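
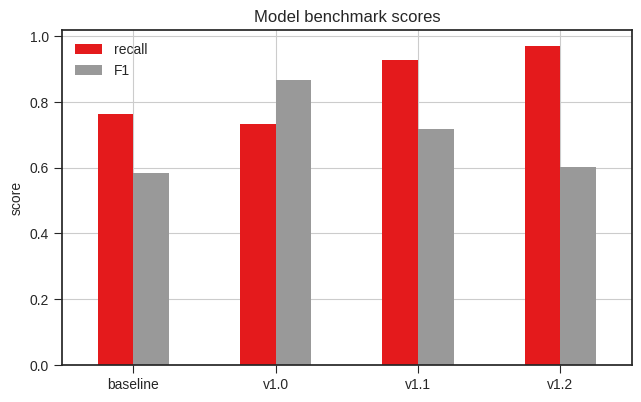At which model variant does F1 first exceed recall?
baseline: F1 ≈ 0.6 vs recall ≈ 0.8 (not yet); v1.0: F1 ≈ 0.9 vs recall ≈ 0.7 (first crossover).

v1.0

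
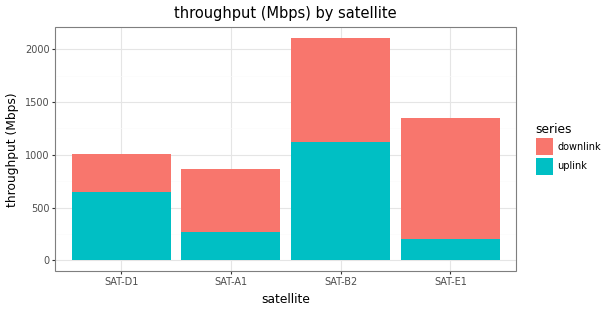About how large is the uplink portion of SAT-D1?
≈ 600

uplink top ≈ 600, bottom ≈ 0; segment ≈ 600.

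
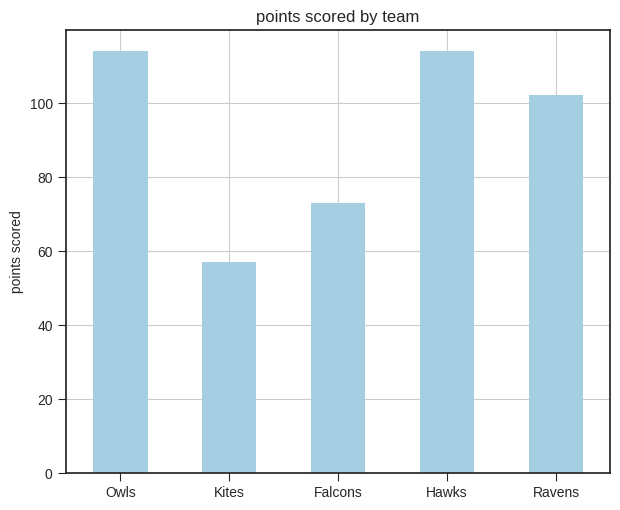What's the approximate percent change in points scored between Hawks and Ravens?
≈ -9.1%

Hawks ≈ 110, Ravens ≈ 100; (100 − 110) / 110 ≈ -9.1%.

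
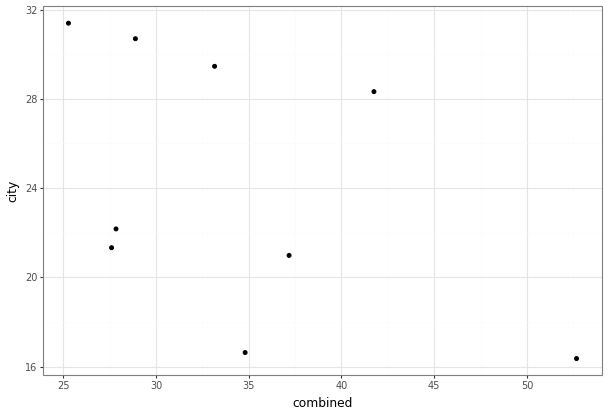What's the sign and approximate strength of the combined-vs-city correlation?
negative, moderate

Points are negatively correlated; moderate (|r| ≈ 0.5).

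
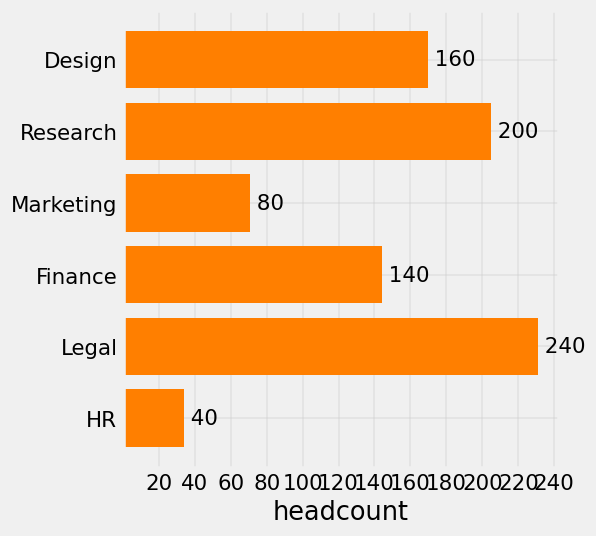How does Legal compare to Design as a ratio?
≈ 1.5×

Legal ≈ 240, Design ≈ 160; 240/160 ≈ 1.5.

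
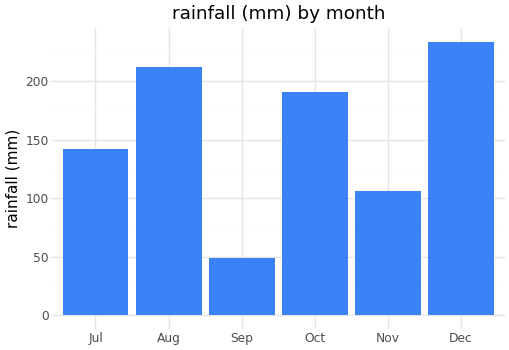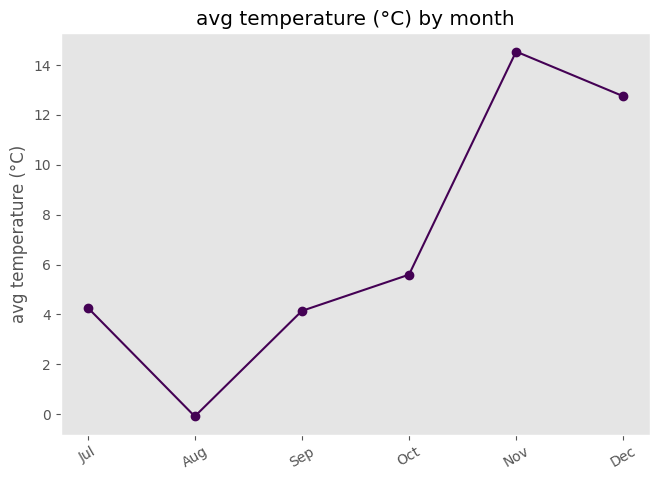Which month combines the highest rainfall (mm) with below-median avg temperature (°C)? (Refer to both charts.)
Chart 2 median avg temperature (°C) ≈ 4; below-median months: Jul, Aug, Sep. Among those, Aug has the highest rainfall (mm) (≈ 200).

Aug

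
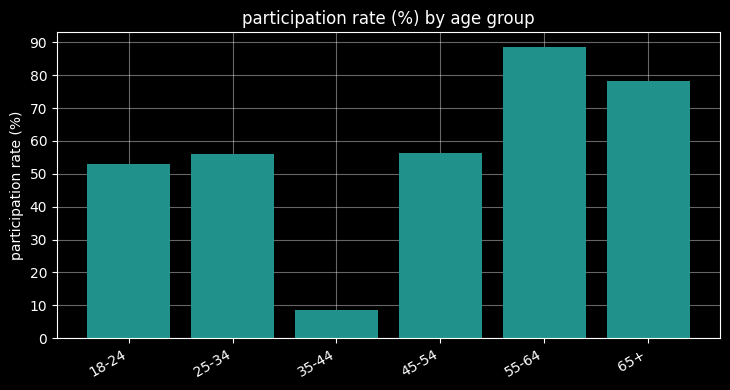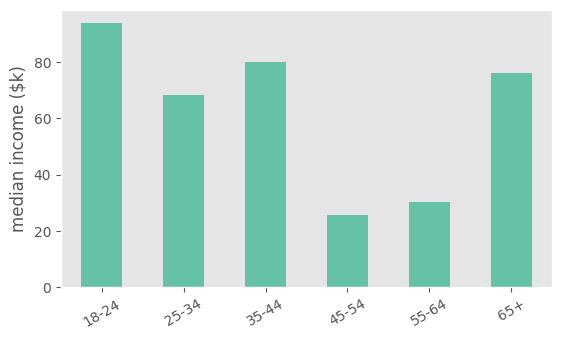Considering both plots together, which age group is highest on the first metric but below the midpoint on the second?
55-64

Chart 2 median median income ($k) ≈ 70; below-median age groups: 25-34, 45-54, 55-64. Among those, 55-64 has the highest participation rate (%) (≈ 90).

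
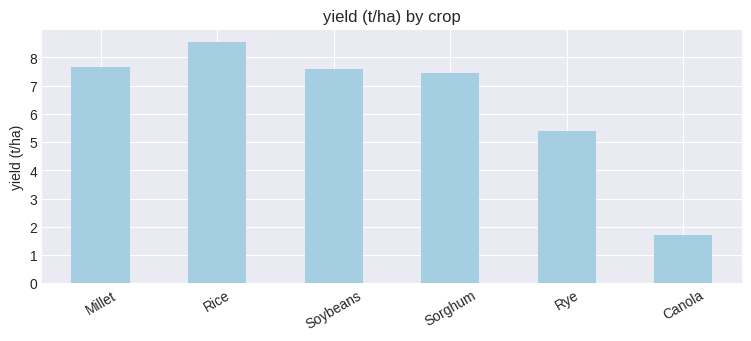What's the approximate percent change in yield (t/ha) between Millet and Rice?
Millet ≈ 8, Rice ≈ 9; (9 − 8) / 8 ≈ +12.5%.

≈ +12.5%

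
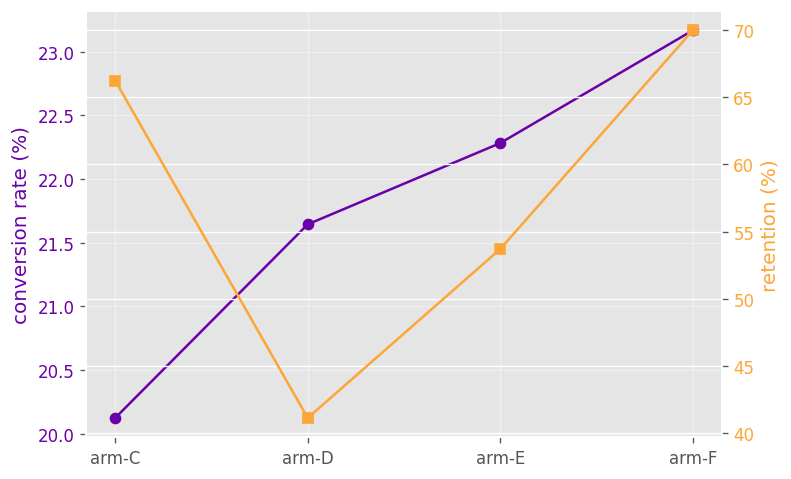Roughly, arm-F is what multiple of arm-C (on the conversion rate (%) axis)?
arm-F ≈ 23.0, arm-C ≈ 20.0; 23.0/20.0 ≈ 1.15.

≈ 1.15×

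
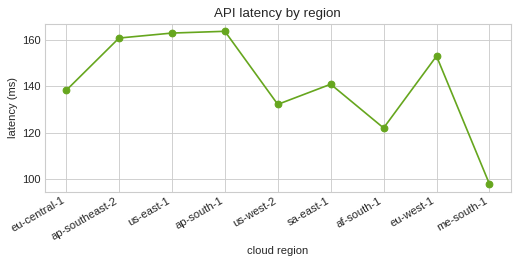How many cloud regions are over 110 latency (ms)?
8

Above 110: eu-central-1, ap-southeast-2, us-east-1, ap-south-1, us-west-2, sa-east-1, af-south-1, eu-west-1.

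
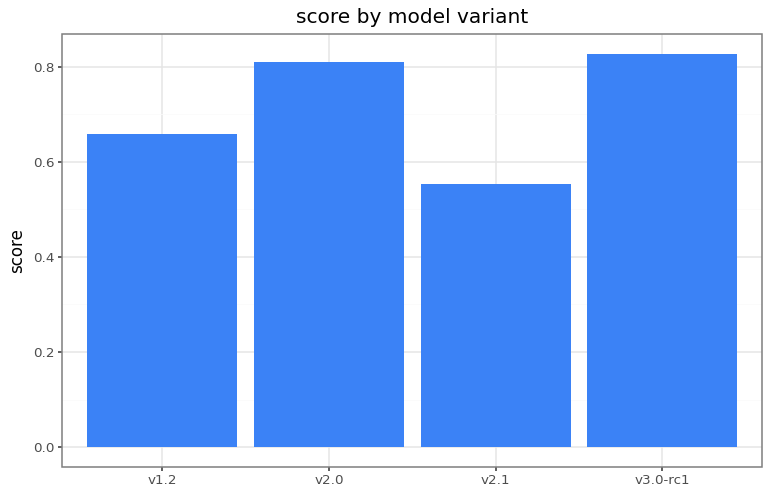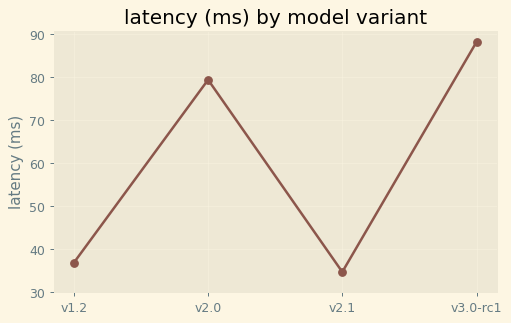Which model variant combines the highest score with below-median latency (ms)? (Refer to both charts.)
v1.2

Chart 2 median latency (ms) ≈ 60; below-median model variants: v1.2, v2.1. Among those, v1.2 has the highest score (≈ 0.7).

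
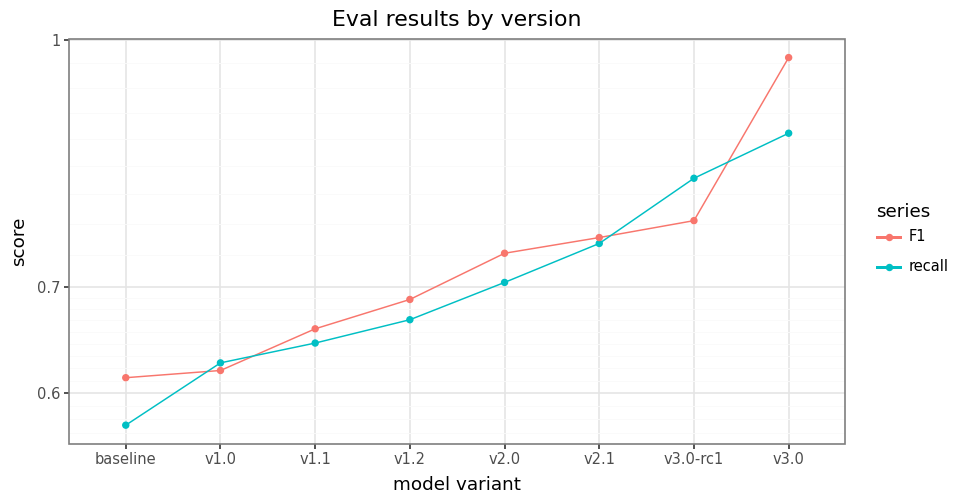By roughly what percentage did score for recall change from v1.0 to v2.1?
v1.0 ≈ 0.65, v2.1 ≈ 0.75; (0.75 − 0.65) / 0.65 ≈ +15.4%.

≈ +15.4%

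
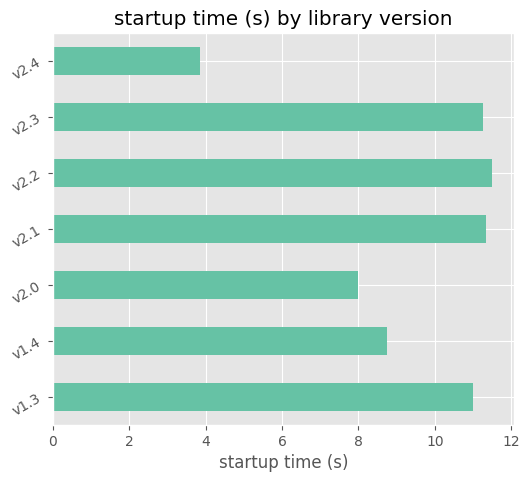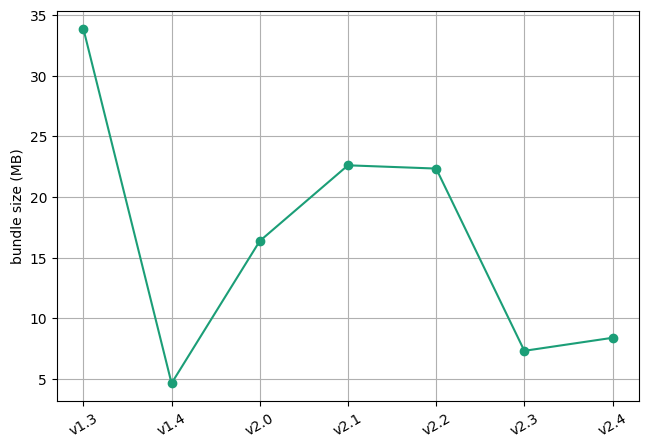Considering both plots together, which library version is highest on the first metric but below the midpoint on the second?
v2.3

Chart 2 median bundle size (MB) ≈ 15; below-median library versions: v1.4, v2.3, v2.4. Among those, v2.3 has the highest startup time (s) (≈ 12).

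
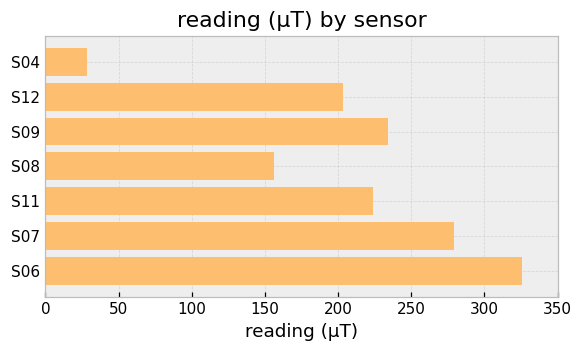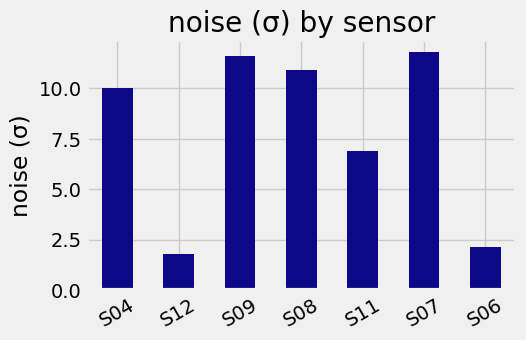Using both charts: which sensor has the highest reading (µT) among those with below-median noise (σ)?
Chart 2 median noise (σ) ≈ 10; below-median sensors: S12, S11, S06. Among those, S06 has the highest reading (µT) (≈ 350).

S06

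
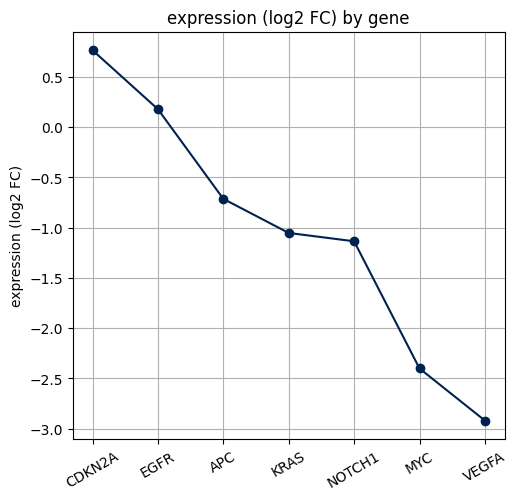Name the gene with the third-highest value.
APC

Top 4: CDKN2A ≈ 1.0, EGFR ≈ 0.0, APC ≈ -0.5, KRAS ≈ -1.0.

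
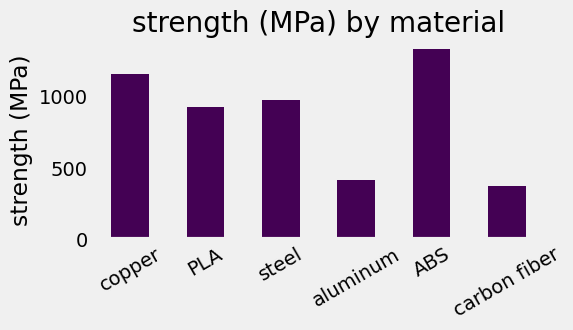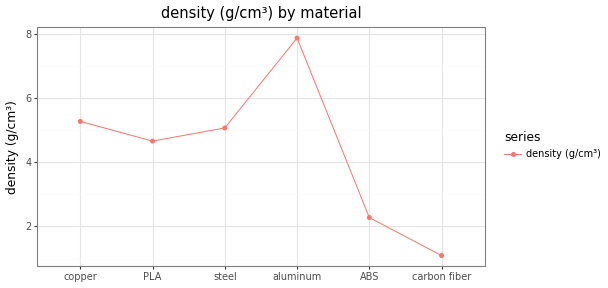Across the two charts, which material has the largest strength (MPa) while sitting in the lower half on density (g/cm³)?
Chart 2 median density (g/cm³) ≈ 5; below-median materials: PLA, ABS, carbon fiber. Among those, ABS has the highest strength (MPa) (≈ 1400).

ABS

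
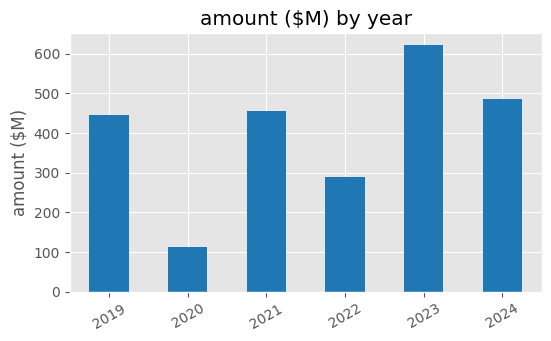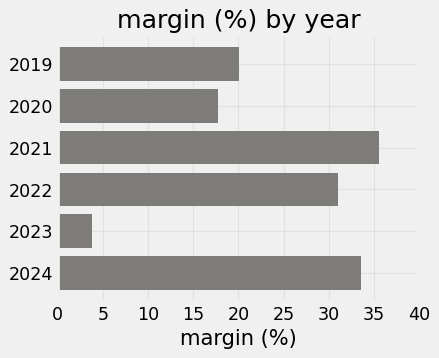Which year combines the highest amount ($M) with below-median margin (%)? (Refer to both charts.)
Chart 2 median margin (%) ≈ 25; below-median years: 2019, 2020, 2023. Among those, 2023 has the highest amount ($M) (≈ 600).

2023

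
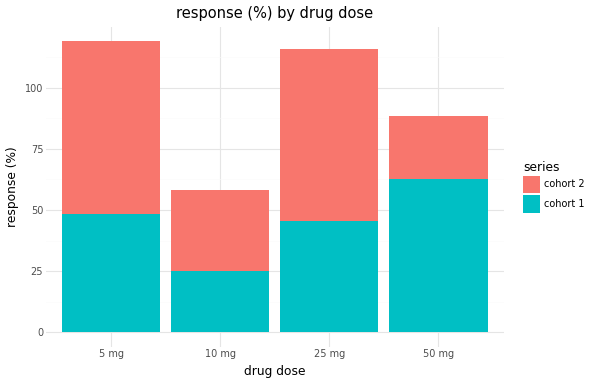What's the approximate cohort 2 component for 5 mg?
≈ 70

cohort 2 top ≈ 120, bottom ≈ 50; segment ≈ 70.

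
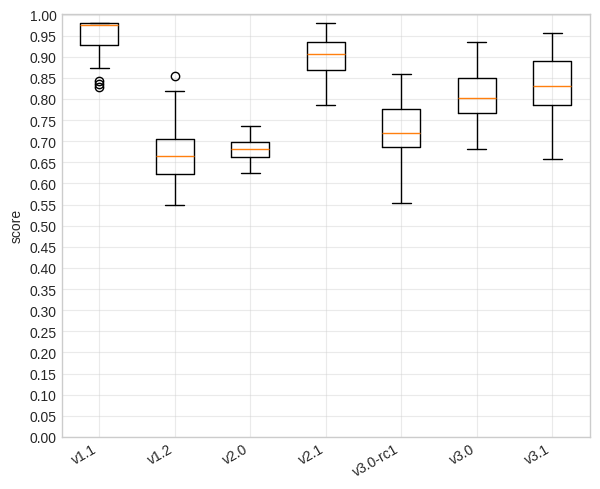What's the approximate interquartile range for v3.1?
Q3 ≈ 0.90, Q1 ≈ 0.80; IQR ≈ 0.10.

≈ 0.10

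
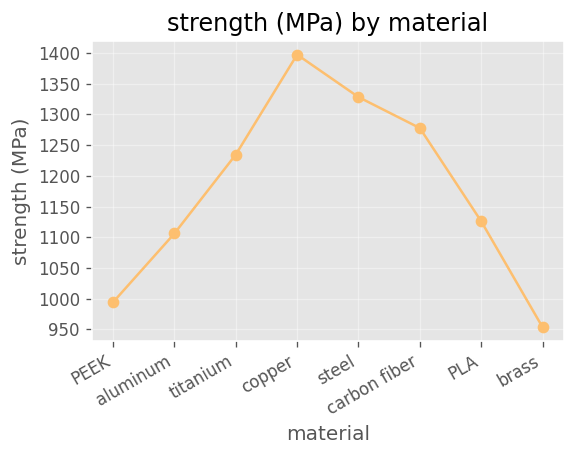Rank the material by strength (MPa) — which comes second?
steel

Top 3: copper ≈ 1400, steel ≈ 1350, carbon fiber ≈ 1300.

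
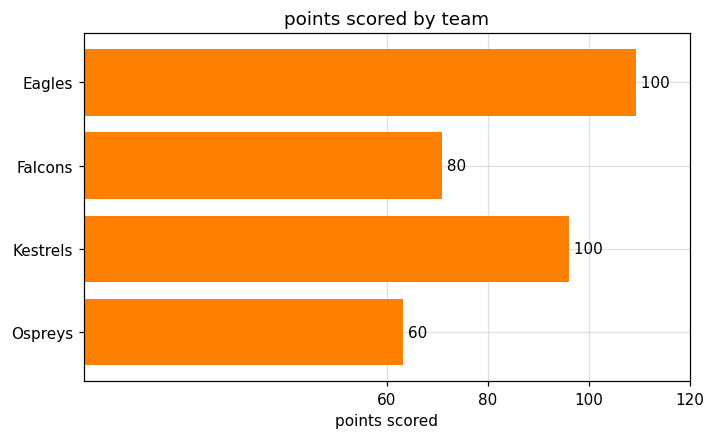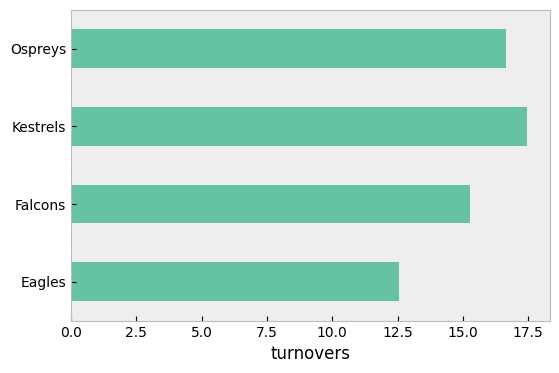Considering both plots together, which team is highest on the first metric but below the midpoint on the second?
Chart 2 median turnovers ≈ 16; below-median teams: Eagles, Falcons. Among those, Eagles has the highest points scored (≈ 100).

Eagles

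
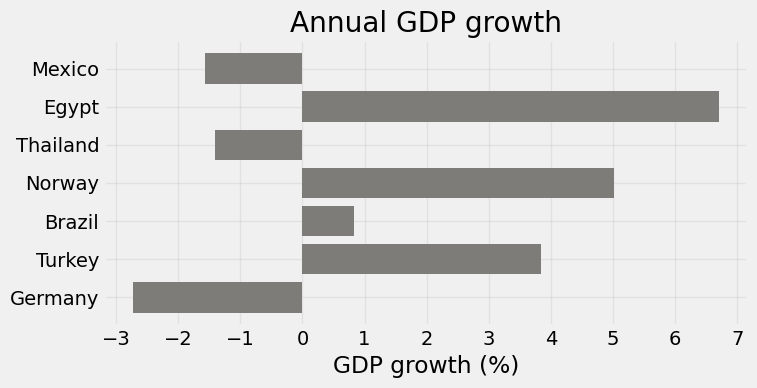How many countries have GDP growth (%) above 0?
Above 0: Egypt, Norway, Brazil, Turkey.

4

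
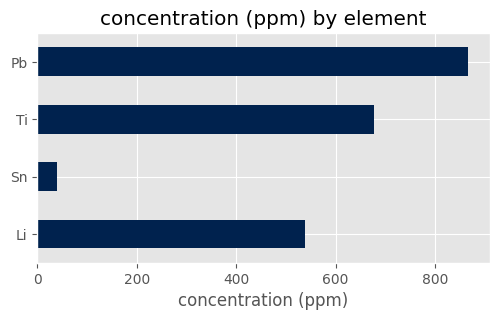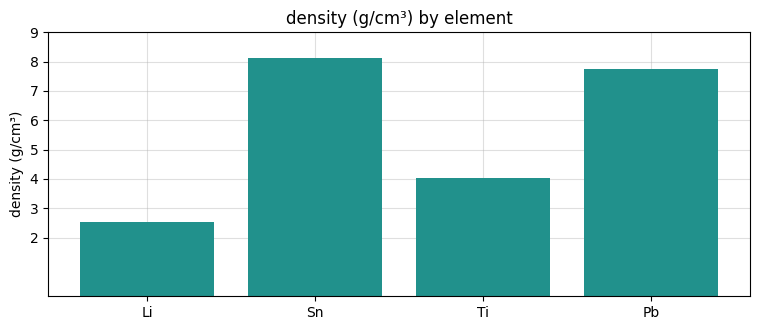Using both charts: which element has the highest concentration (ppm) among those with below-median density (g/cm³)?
Chart 2 median density (g/cm³) ≈ 6; below-median elements: Li, Ti. Among those, Ti has the highest concentration (ppm) (≈ 700).

Ti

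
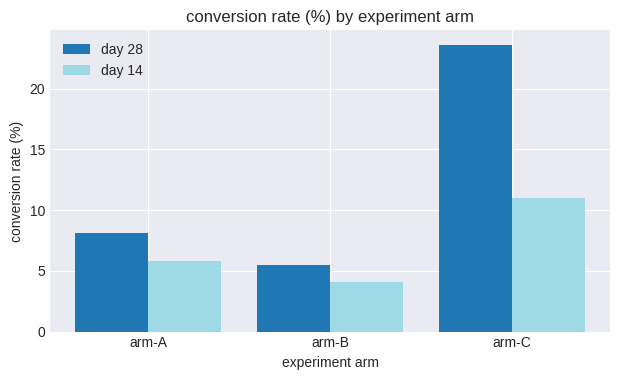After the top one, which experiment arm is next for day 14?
arm-A

Top 3 for day 14: arm-C ≈ 12, arm-A ≈ 6, arm-B ≈ 4.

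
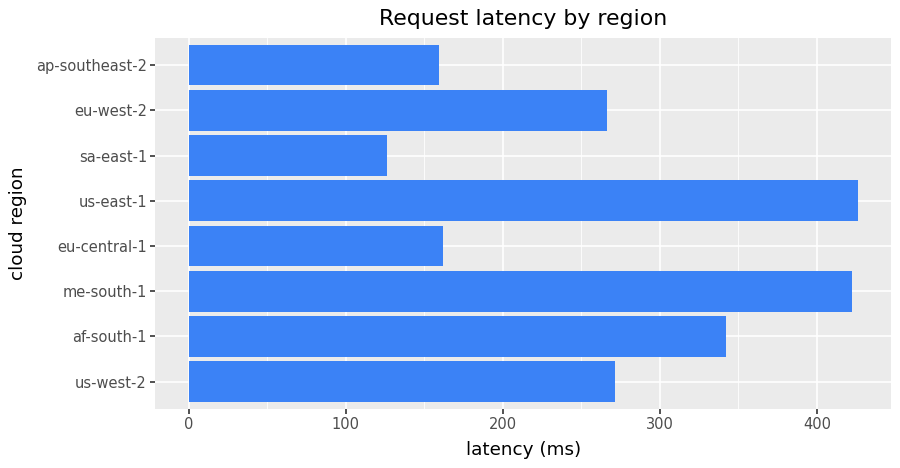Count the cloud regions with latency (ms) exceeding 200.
5

Above 200: us-west-2, af-south-1, me-south-1, us-east-1, eu-west-2.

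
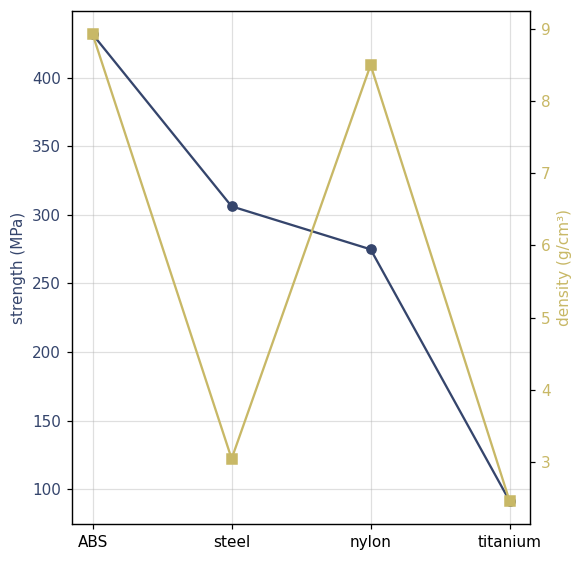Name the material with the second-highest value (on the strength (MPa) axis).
steel

Top 3 (on the strength (MPa) axis): ABS ≈ 450, steel ≈ 300, nylon ≈ 250.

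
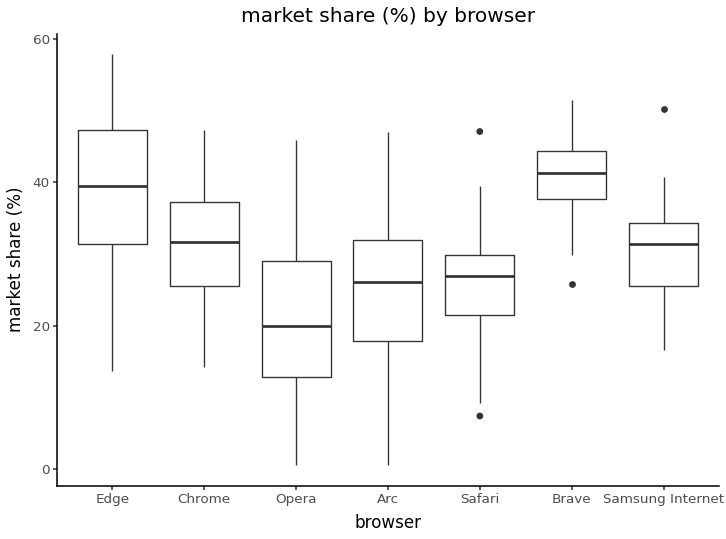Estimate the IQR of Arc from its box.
Q3 ≈ 32, Q1 ≈ 18; IQR ≈ 14.

≈ 14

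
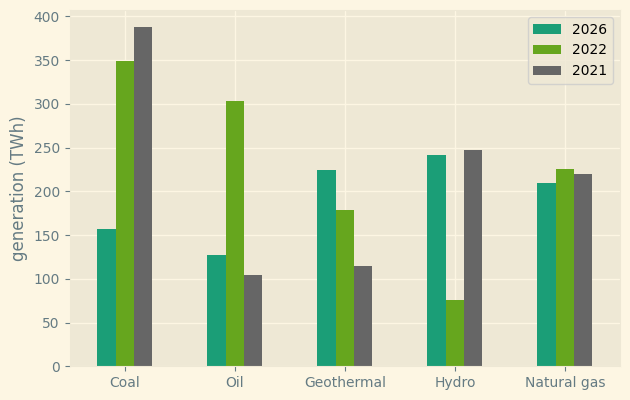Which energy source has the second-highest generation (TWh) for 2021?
Hydro

Top 3 for 2021: Coal ≈ 400, Hydro ≈ 250, Natural gas ≈ 200.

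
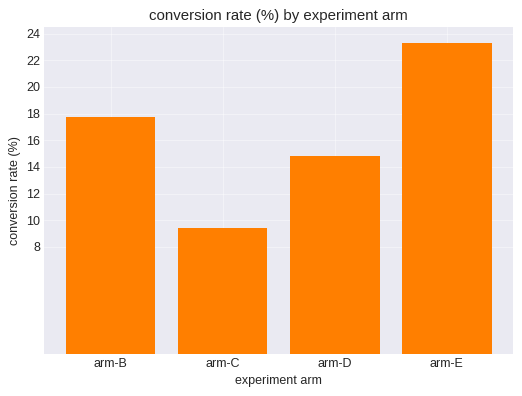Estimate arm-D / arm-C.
≈ 1.4×

arm-D ≈ 14, arm-C ≈ 10; 14/10 ≈ 1.4.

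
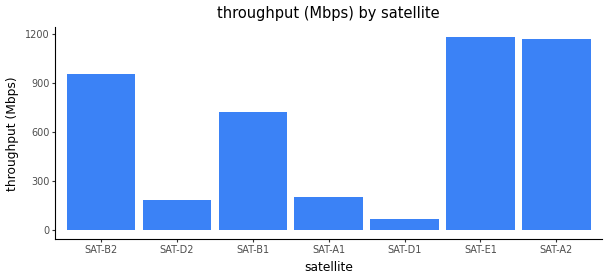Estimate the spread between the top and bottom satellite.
Max SAT-E1 ≈ 1200, min SAT-D1 ≈ 100; range ≈ 1100.

≈ 1100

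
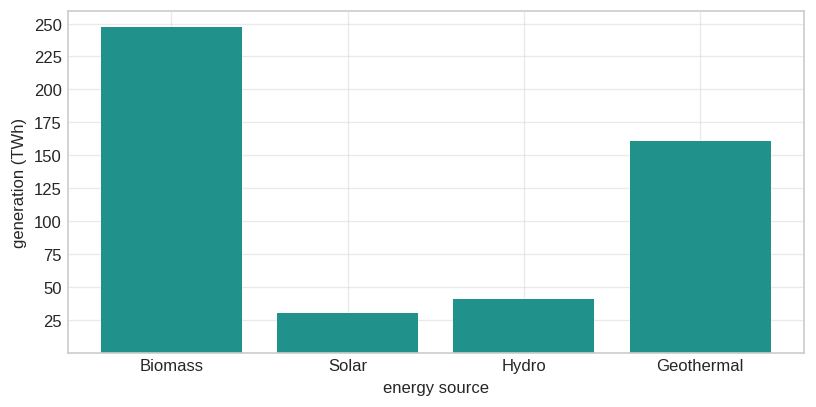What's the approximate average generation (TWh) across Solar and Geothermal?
(25 + 150) / 2 ≈ 88.

≈ 88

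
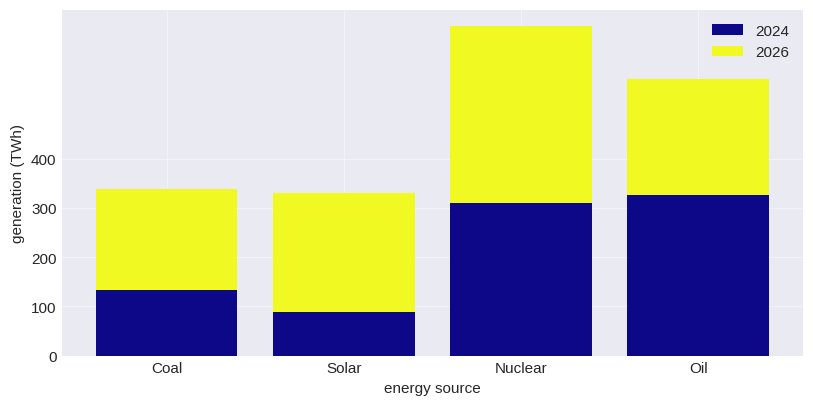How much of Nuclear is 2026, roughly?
≈ 400

2026 top ≈ 700, bottom ≈ 300; segment ≈ 400.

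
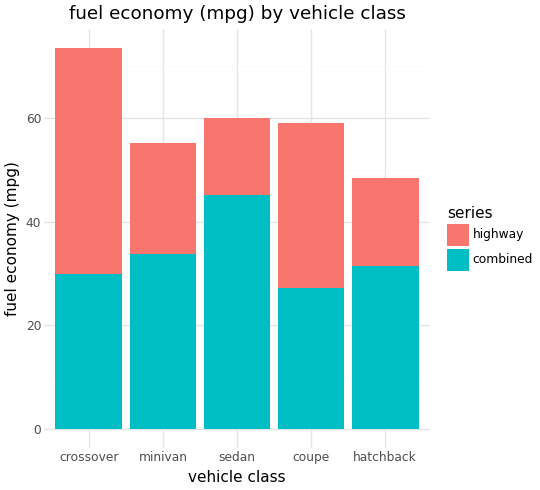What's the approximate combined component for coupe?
≈ 30

combined top ≈ 30, bottom ≈ 0; segment ≈ 30.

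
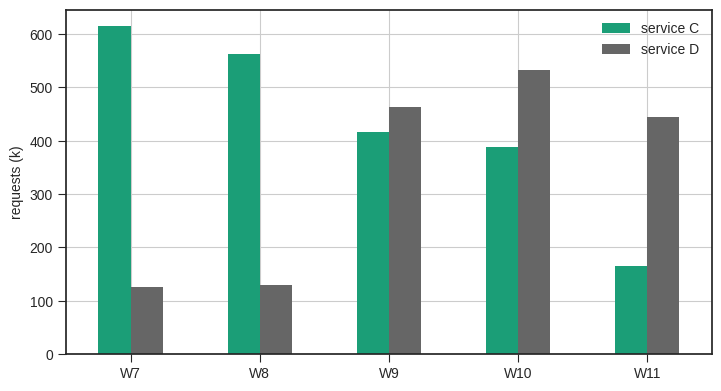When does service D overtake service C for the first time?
W9

W8: service D ≈ 100 vs service C ≈ 600 (not yet); W9: service D ≈ 500 vs service C ≈ 400 (first crossover).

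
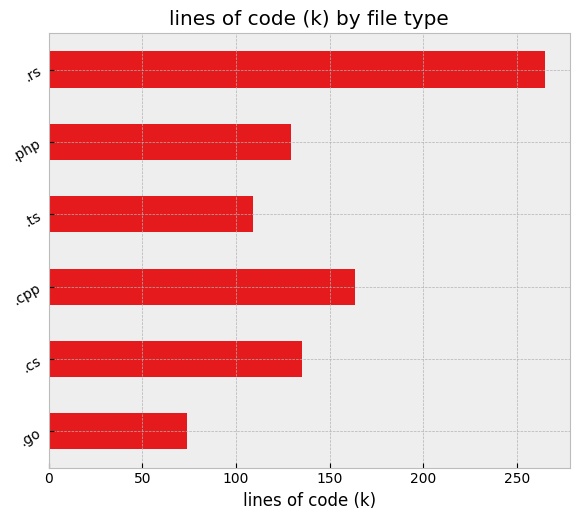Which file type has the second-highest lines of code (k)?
Top 3: .rs ≈ 275, .cpp ≈ 175, .cs ≈ 125.

.cpp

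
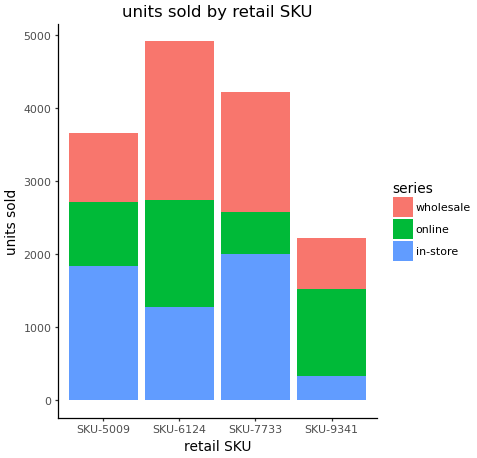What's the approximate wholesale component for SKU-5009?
wholesale top ≈ 3500, bottom ≈ 2500; segment ≈ 1000.

≈ 1000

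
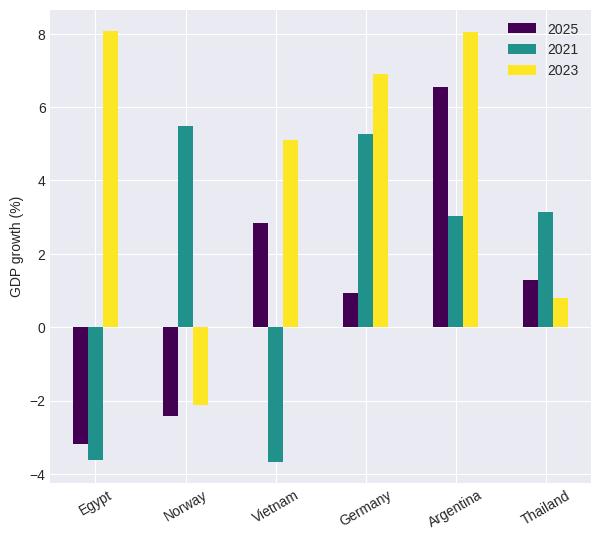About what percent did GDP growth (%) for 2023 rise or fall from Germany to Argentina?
Germany ≈ 7, Argentina ≈ 8; (8 − 7) / 7 ≈ +14.3%.

≈ +14.3%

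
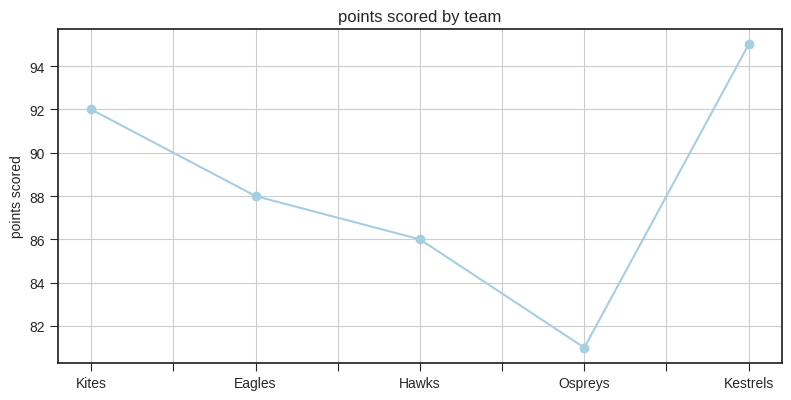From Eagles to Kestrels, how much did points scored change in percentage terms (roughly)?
Eagles ≈ 88, Kestrels ≈ 96; (96 − 88) / 88 ≈ +9.1%.

≈ +9.1%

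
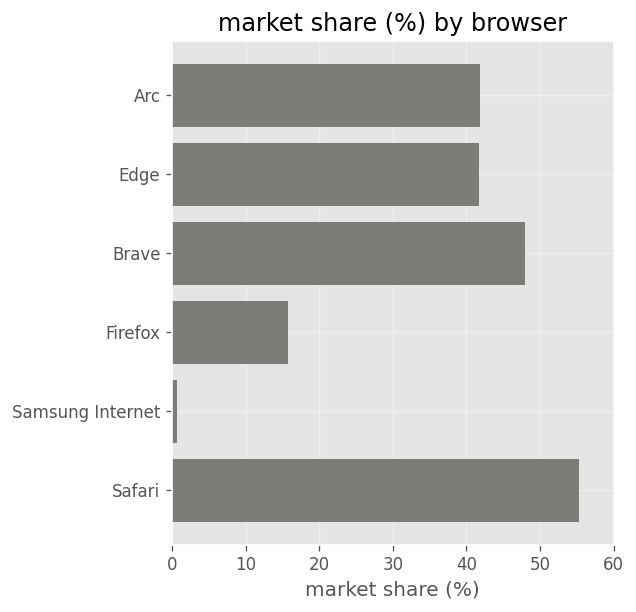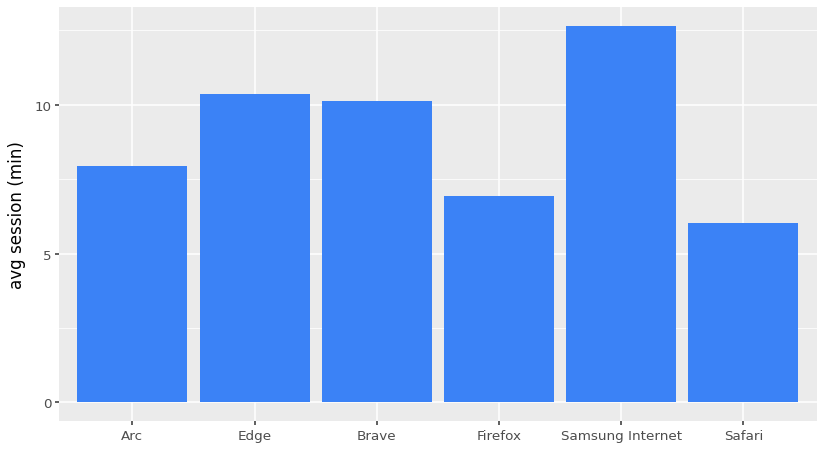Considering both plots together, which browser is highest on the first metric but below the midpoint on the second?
Chart 2 median avg session (min) ≈ 10; below-median browsers: Arc, Firefox, Safari. Among those, Safari has the highest market share (%) (≈ 60).

Safari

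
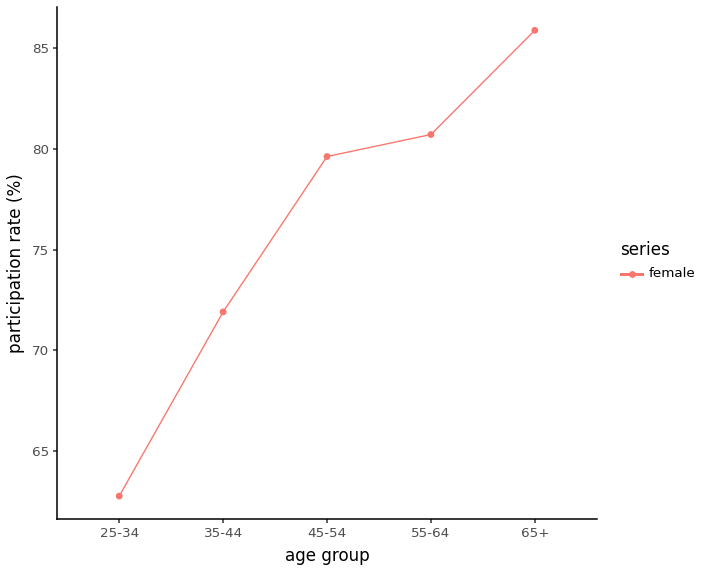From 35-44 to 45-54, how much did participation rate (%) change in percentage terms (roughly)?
≈ +11.1%

35-44 ≈ 72, 45-54 ≈ 80; (80 − 72) / 72 ≈ +11.1%.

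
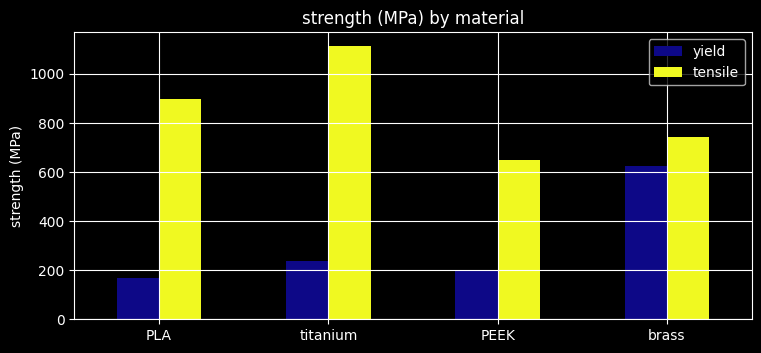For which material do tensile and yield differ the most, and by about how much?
titanium: tensile ≈ 1100, yield ≈ 200 → gap ≈ 900. Next-largest (PLA) is only ≈ 700.

titanium, ≈ 900 MPa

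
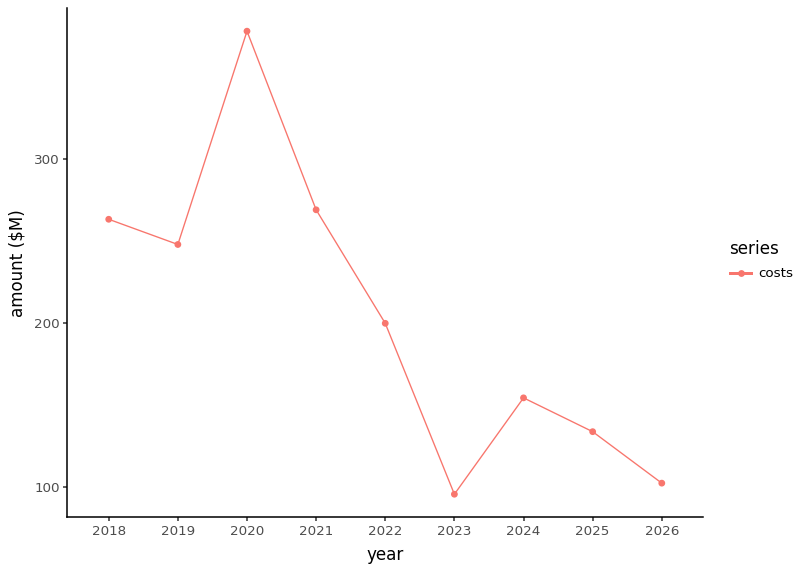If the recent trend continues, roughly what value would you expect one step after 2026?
≈ 75

Last three: 150, 125, 100 → slope ≈ -25/step → next ≈ 75.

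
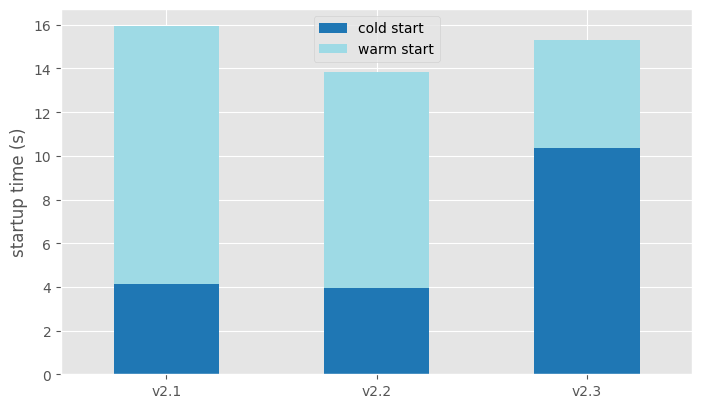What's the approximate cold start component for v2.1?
≈ 4

cold start top ≈ 4, bottom ≈ 0; segment ≈ 4.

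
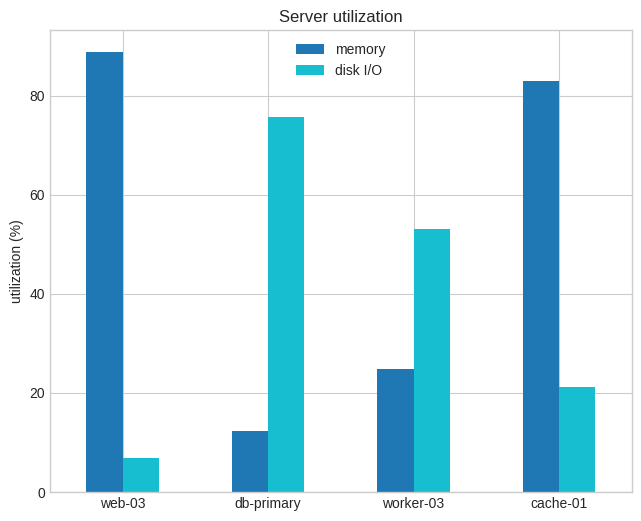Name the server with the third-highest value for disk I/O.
Top 4 for disk I/O: db-primary ≈ 80, worker-03 ≈ 50, cache-01 ≈ 20, web-03 ≈ 10.

cache-01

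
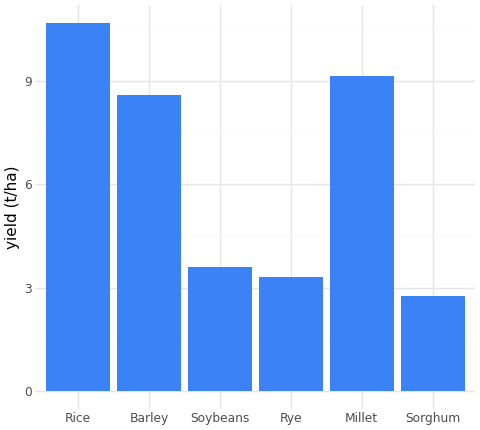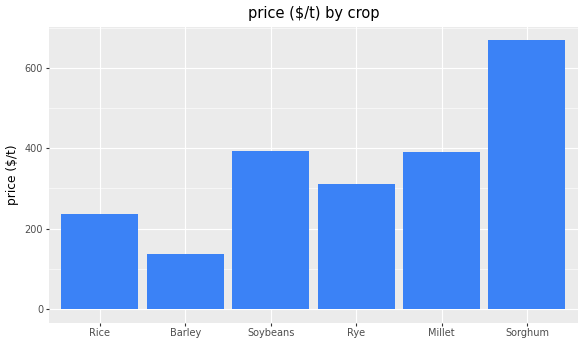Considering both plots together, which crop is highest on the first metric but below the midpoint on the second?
Rice

Chart 2 median price ($/t) ≈ 400; below-median crops: Rice, Barley, Rye. Among those, Rice has the highest yield (t/ha) (≈ 11).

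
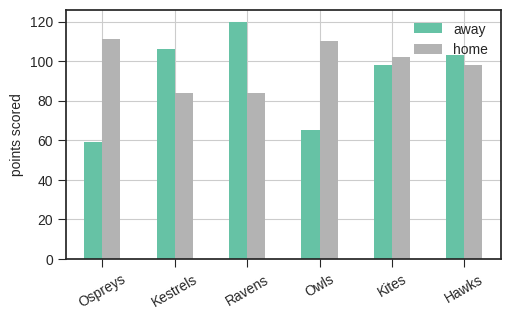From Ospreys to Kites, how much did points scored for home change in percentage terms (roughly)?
Ospreys ≈ 110, Kites ≈ 100; (100 − 110) / 110 ≈ -9.1%.

≈ -9.1%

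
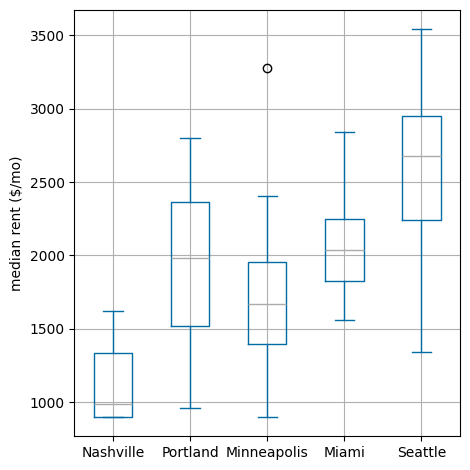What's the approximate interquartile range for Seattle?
Q3 ≈ 3000, Q1 ≈ 2200; IQR ≈ 800.

≈ 800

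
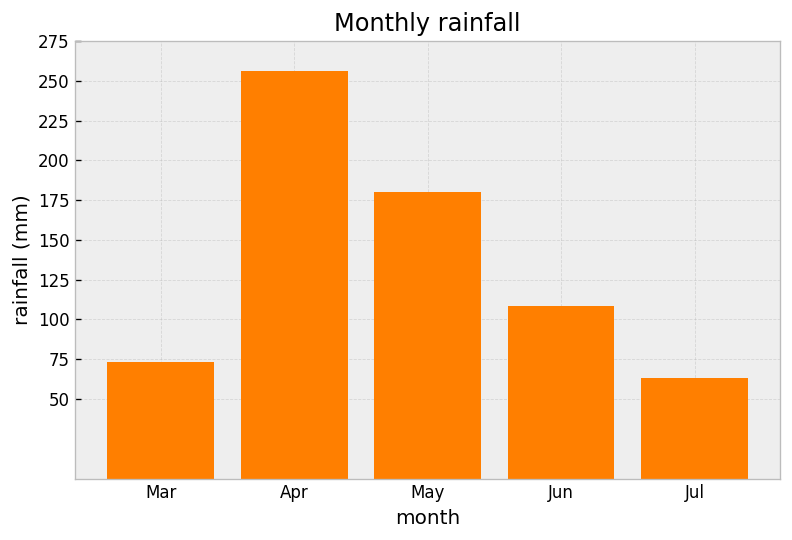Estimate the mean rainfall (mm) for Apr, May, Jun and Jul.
≈ 150

(250 + 175 + 100 + 75) / 4 ≈ 150.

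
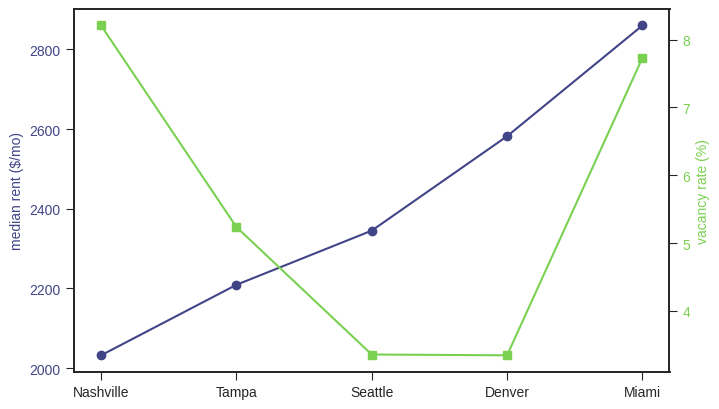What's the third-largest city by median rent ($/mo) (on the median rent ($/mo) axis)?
Top 4 (on the median rent ($/mo) axis): Miami ≈ 2900, Denver ≈ 2600, Seattle ≈ 2300, Tampa ≈ 2200.

Seattle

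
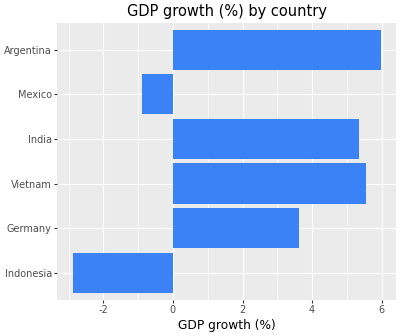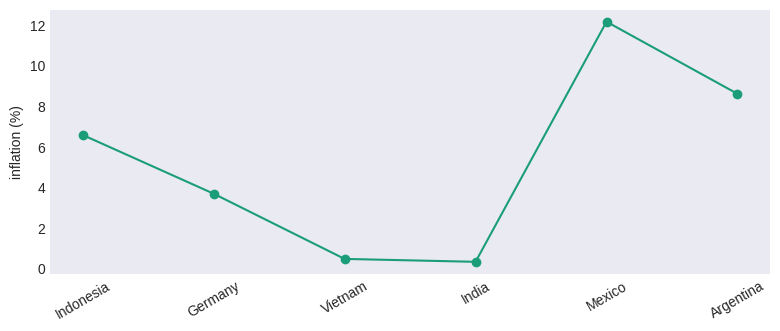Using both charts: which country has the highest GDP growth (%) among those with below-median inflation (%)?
Vietnam

Chart 2 median inflation (%) ≈ 6; below-median countries: Germany, Vietnam, India. Among those, Vietnam has the highest GDP growth (%) (≈ 6).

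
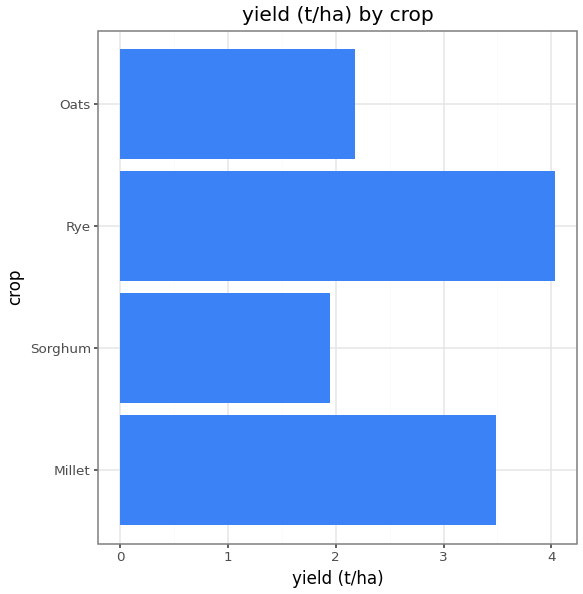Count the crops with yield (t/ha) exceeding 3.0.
2

Above 3.0: Millet, Rye.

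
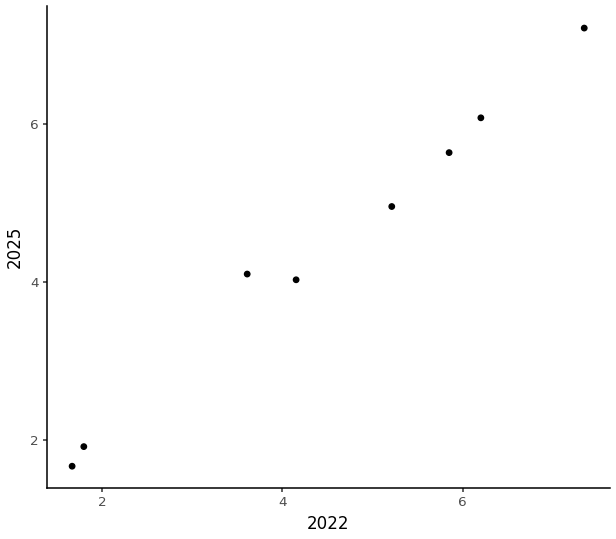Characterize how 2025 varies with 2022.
positive, strong

Points are positively correlated; strong (|r| ≈ 1.0).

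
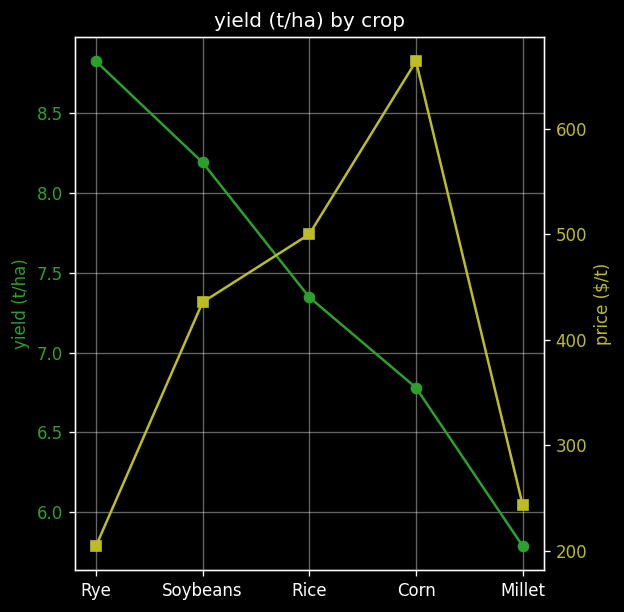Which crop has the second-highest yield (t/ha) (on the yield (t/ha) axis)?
Soybeans

Top 3 (on the yield (t/ha) axis): Rye ≈ 9.0, Soybeans ≈ 8.0, Rice ≈ 7.5.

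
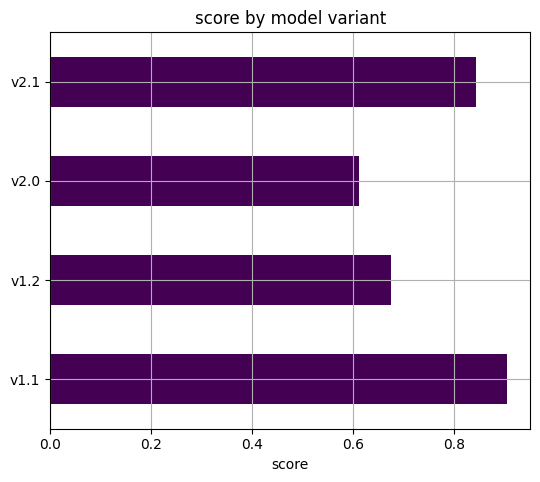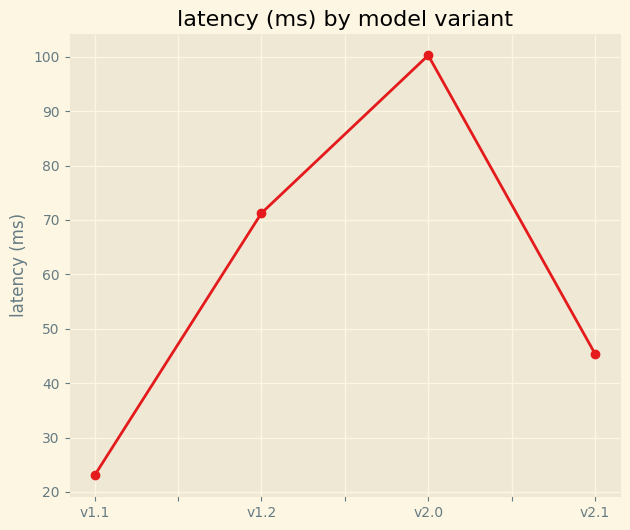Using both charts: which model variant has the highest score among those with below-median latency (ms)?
v1.1

Chart 2 median latency (ms) ≈ 60; below-median model variants: v1.1, v2.1. Among those, v1.1 has the highest score (≈ 0.9).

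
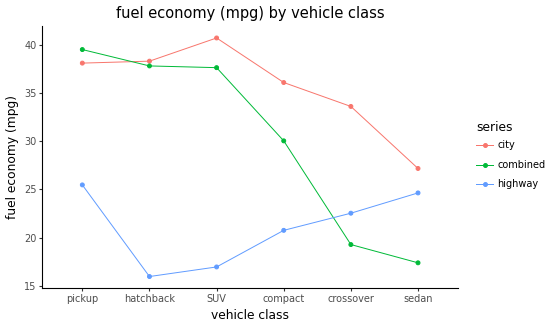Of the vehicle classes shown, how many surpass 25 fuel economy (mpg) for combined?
Above 25: pickup, hatchback, SUV, compact.

4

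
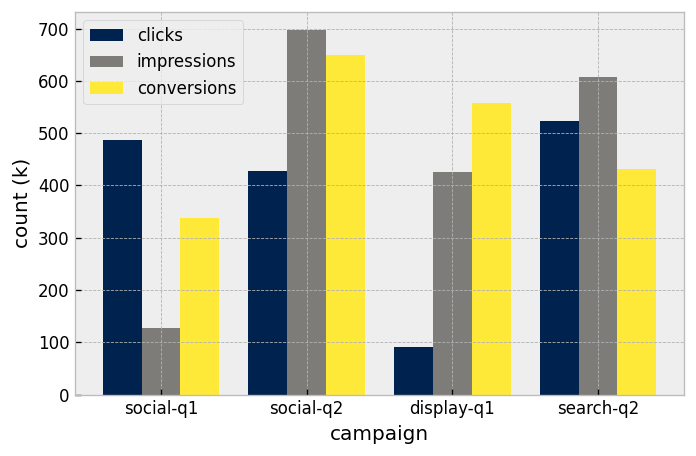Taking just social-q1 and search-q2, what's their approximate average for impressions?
(100 + 600) / 2 ≈ 350.

≈ 350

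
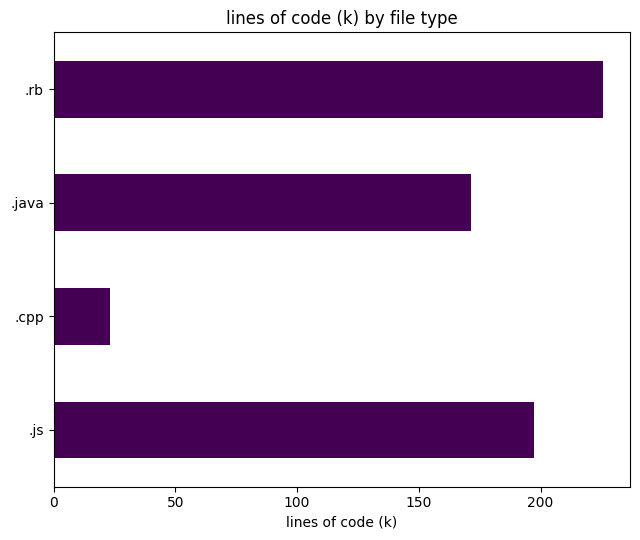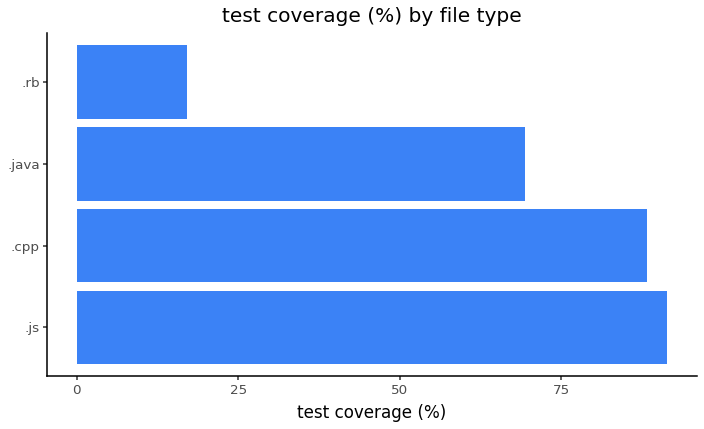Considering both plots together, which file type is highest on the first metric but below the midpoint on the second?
Chart 2 median test coverage (%) ≈ 80; below-median file types: .java, .rb. Among those, .rb has the highest lines of code (k) (≈ 225).

.rb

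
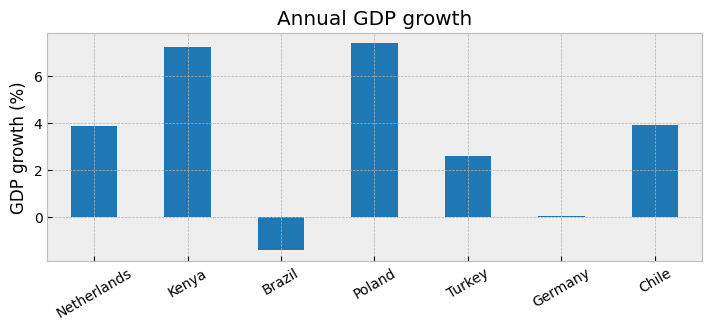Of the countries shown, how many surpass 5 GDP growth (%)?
Above 5: Kenya, Poland.

2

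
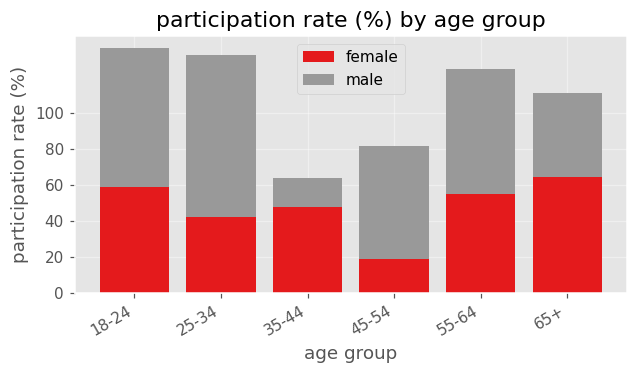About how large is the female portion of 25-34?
female top ≈ 40, bottom ≈ 0; segment ≈ 40.

≈ 40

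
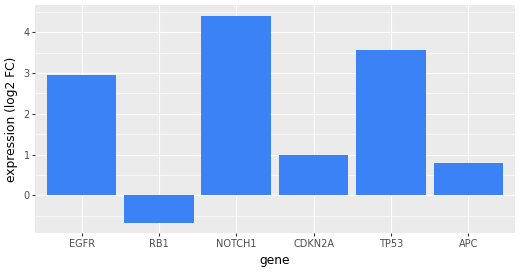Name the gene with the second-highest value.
TP53

Top 3: NOTCH1 ≈ 4.5, TP53 ≈ 3.5, EGFR ≈ 3.0.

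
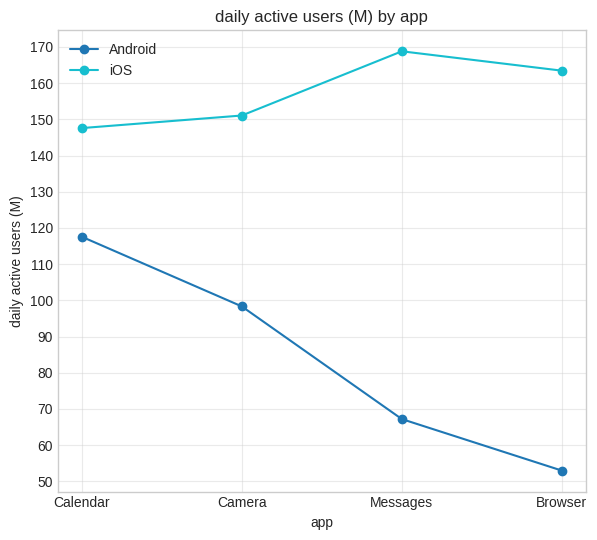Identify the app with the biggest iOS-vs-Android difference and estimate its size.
Browser, ≈ 110 M

Browser: iOS ≈ 160, Android ≈ 50 → gap ≈ 110. Next-largest (Messages) is only ≈ 100.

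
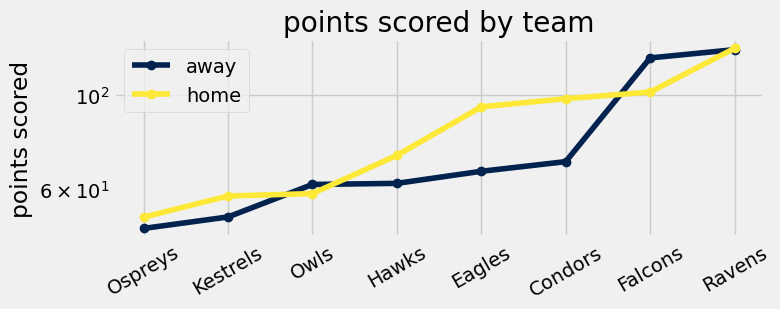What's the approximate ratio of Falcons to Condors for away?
≈ 1.71×

Falcons ≈ 120, Condors ≈ 70; 120/70 ≈ 1.71.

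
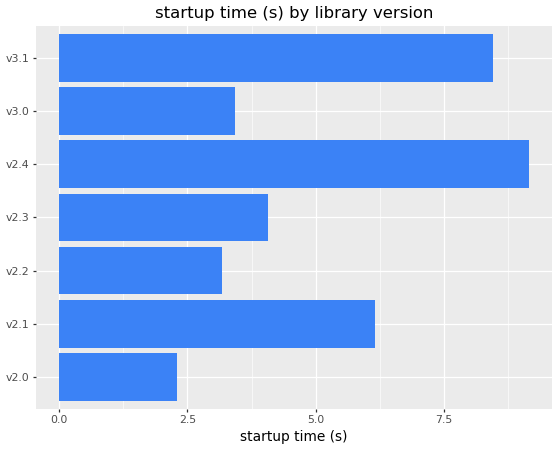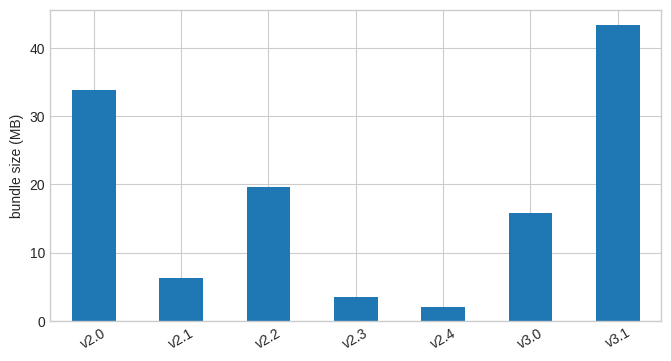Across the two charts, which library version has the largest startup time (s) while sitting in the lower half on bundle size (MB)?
Chart 2 median bundle size (MB) ≈ 15; below-median library versions: v2.1, v2.3, v2.4. Among those, v2.4 has the highest startup time (s) (≈ 9).

v2.4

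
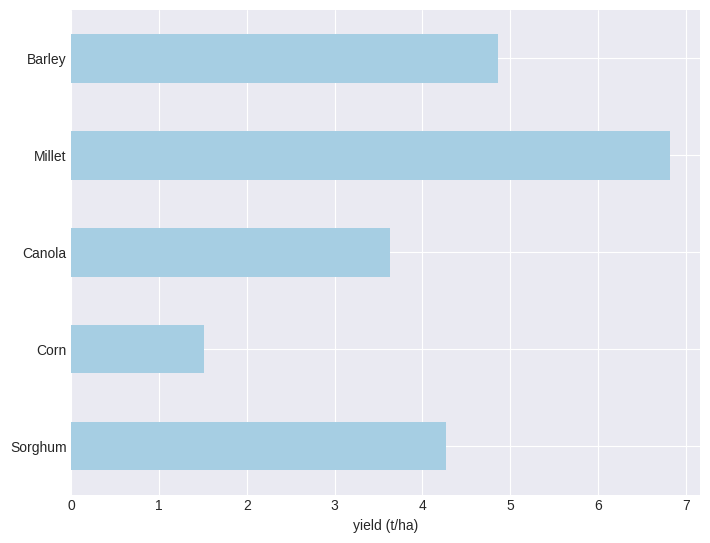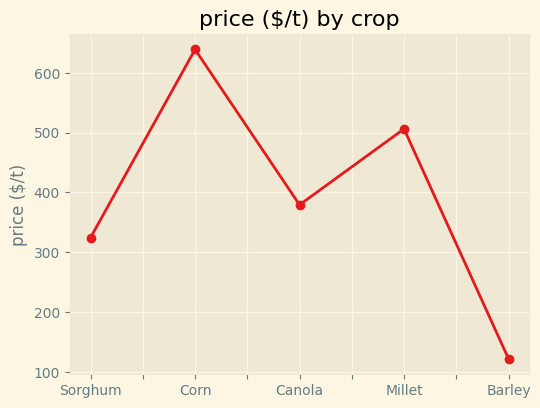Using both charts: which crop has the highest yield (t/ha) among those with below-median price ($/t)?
Chart 2 median price ($/t) ≈ 400; below-median crops: Sorghum, Barley. Among those, Barley has the highest yield (t/ha) (≈ 5).

Barley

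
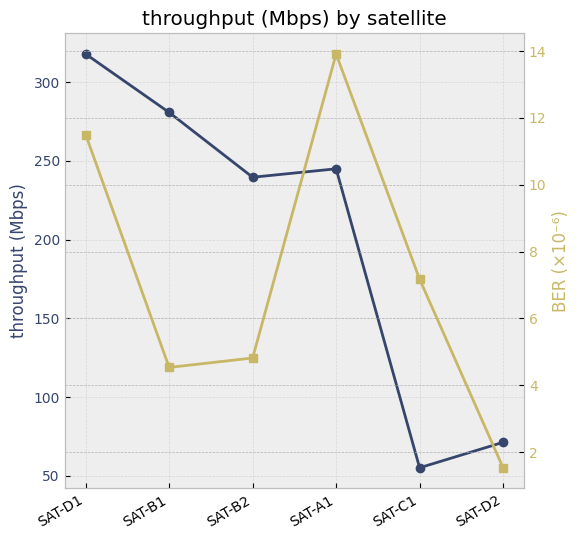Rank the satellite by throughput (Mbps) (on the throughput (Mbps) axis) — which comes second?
SAT-B1

Top 3 (on the throughput (Mbps) axis): SAT-D1 ≈ 325, SAT-B1 ≈ 275, SAT-A1 ≈ 250.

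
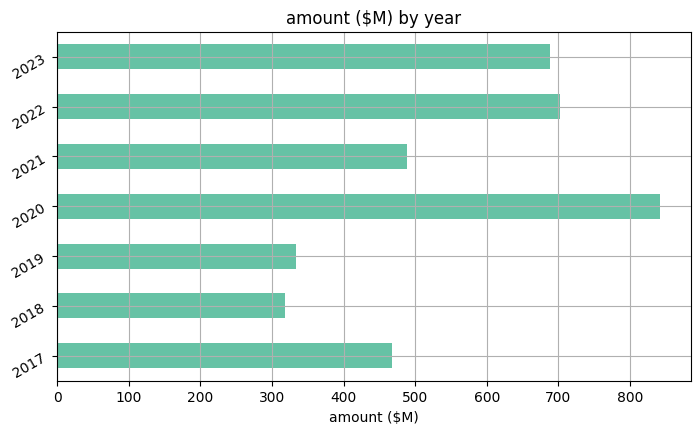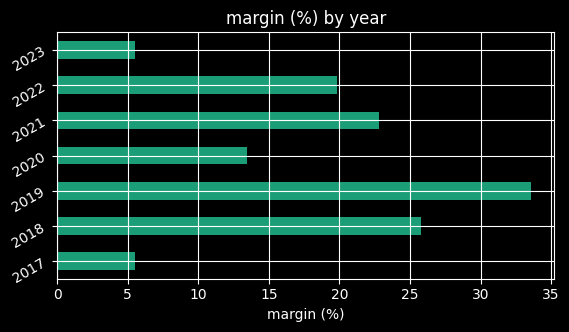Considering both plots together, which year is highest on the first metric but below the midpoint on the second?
2020

Chart 2 median margin (%) ≈ 20; below-median years: 2017, 2020, 2023. Among those, 2020 has the highest amount ($M) (≈ 800).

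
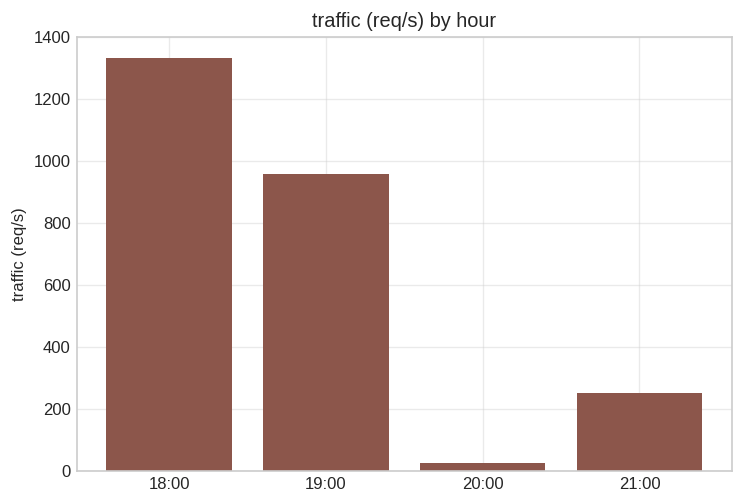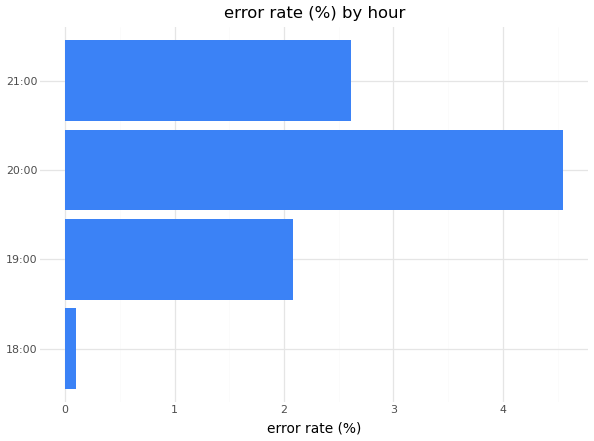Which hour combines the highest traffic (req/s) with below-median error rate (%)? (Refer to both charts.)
Chart 2 median error rate (%) ≈ 2.5; below-median hours: 18:00, 19:00. Among those, 18:00 has the highest traffic (req/s) (≈ 1400).

18:00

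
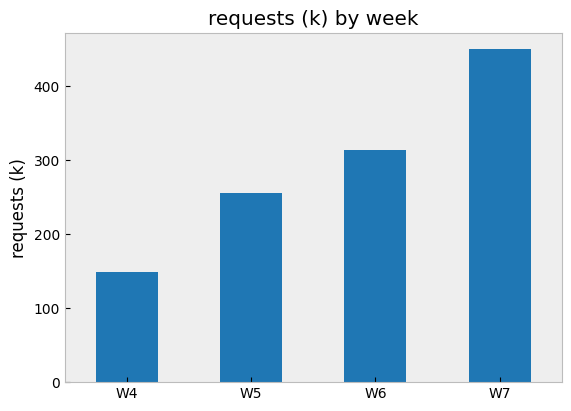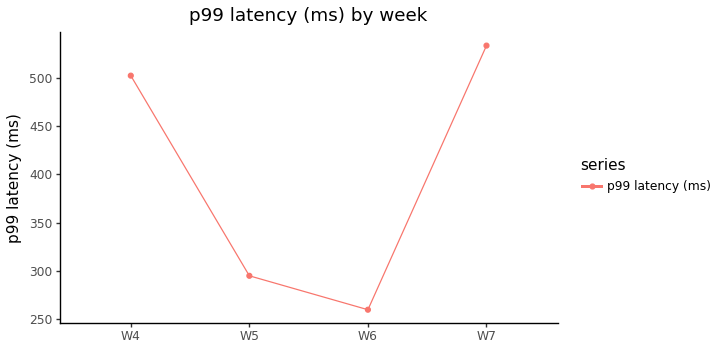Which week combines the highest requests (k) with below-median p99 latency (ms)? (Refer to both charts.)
Chart 2 median p99 latency (ms) ≈ 400; below-median weeks: W5, W6. Among those, W6 has the highest requests (k) (≈ 300).

W6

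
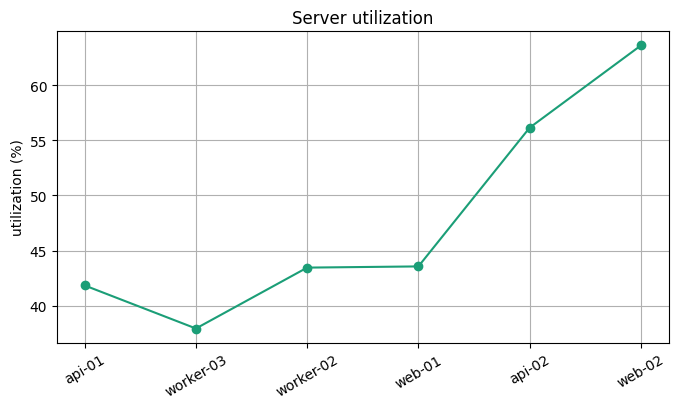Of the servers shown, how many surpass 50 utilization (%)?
2

Above 50: api-02, web-02.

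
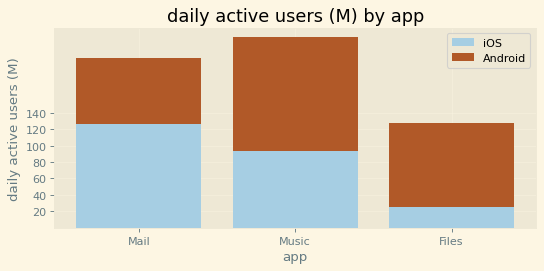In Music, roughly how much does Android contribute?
Android top ≈ 240, bottom ≈ 100; segment ≈ 140.

≈ 140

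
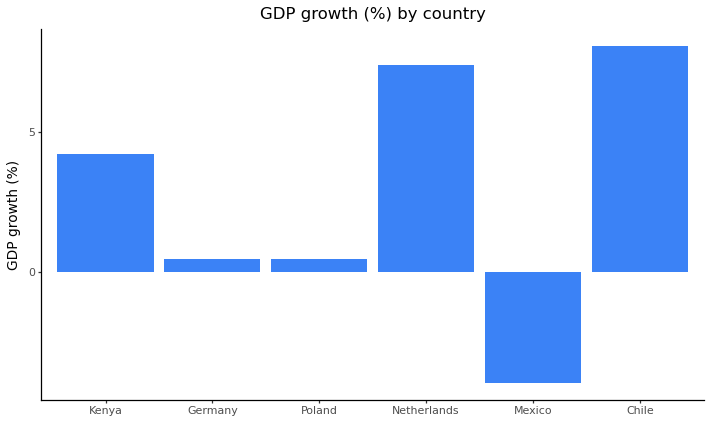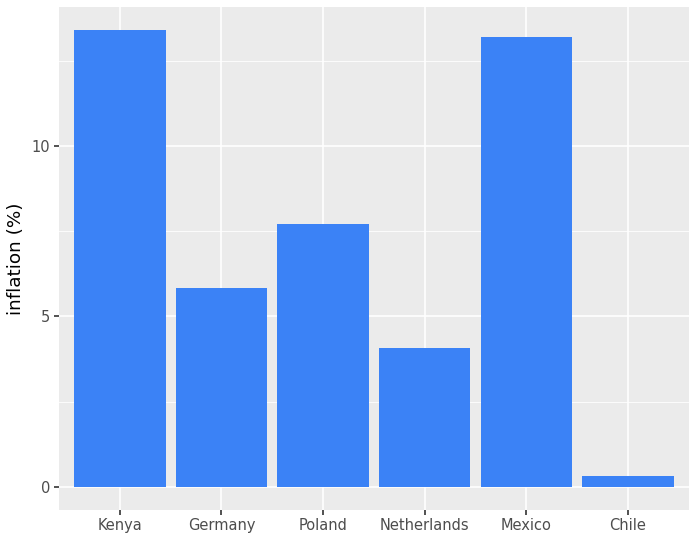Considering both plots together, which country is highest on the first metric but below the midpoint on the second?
Chile

Chart 2 median inflation (%) ≈ 6; below-median countries: Germany, Netherlands, Chile. Among those, Chile has the highest GDP growth (%) (≈ 8).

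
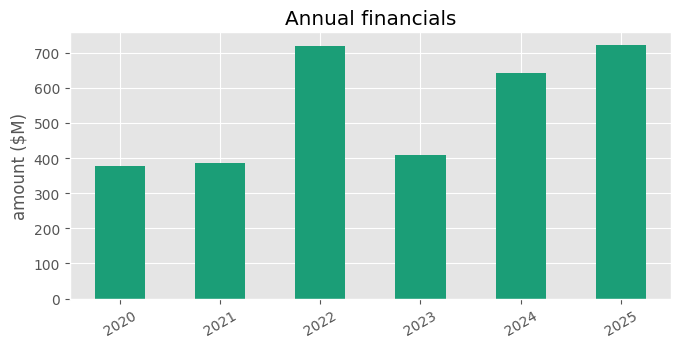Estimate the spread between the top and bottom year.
≈ 300

Max 2025 ≈ 700, min 2020 ≈ 400; range ≈ 300.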